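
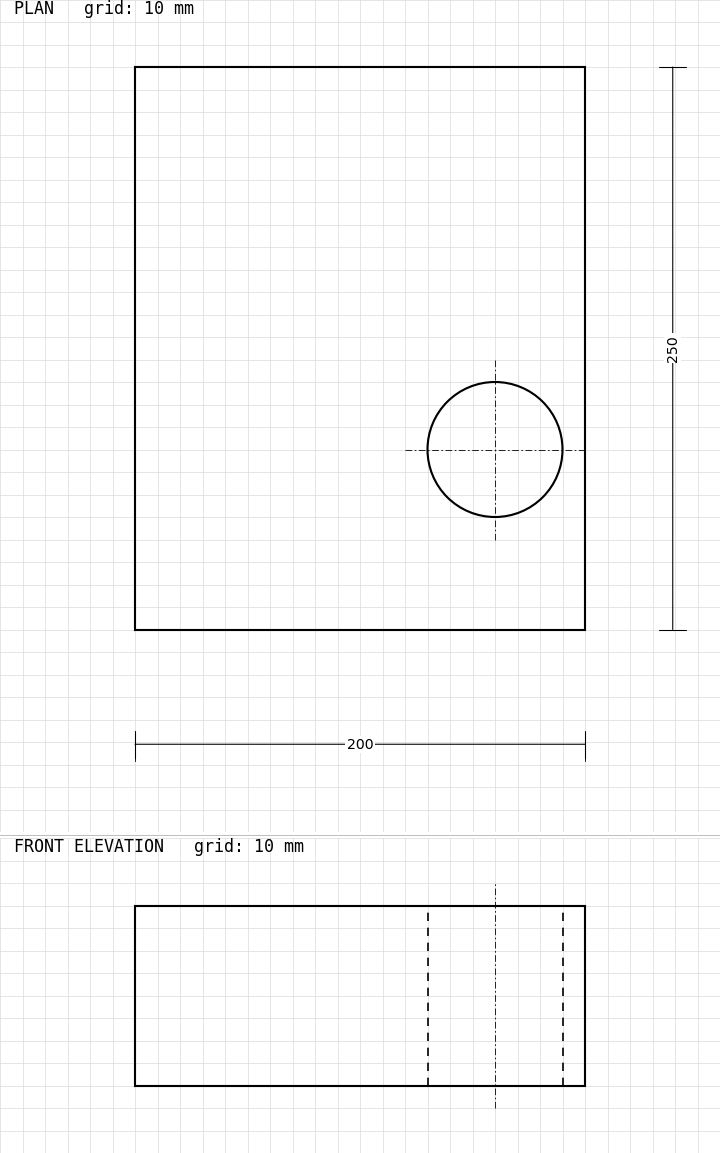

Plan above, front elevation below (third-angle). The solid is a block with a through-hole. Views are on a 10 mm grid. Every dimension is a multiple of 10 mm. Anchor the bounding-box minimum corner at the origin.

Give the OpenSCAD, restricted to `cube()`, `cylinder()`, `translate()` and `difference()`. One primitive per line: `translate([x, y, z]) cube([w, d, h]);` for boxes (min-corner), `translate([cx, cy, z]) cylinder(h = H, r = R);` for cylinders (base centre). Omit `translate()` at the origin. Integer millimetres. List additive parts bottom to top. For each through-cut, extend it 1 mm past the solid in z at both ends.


difference() {
  cube([200, 250, 80]);
  translate([160, 80, -1]) cylinder(h = 82, r = 30);
}


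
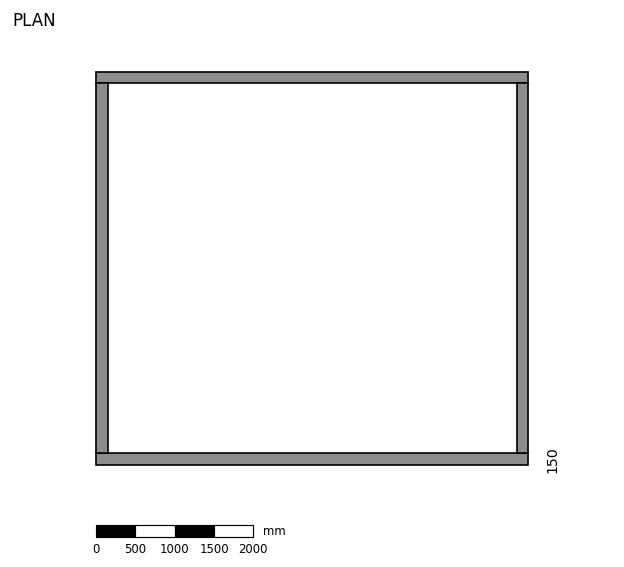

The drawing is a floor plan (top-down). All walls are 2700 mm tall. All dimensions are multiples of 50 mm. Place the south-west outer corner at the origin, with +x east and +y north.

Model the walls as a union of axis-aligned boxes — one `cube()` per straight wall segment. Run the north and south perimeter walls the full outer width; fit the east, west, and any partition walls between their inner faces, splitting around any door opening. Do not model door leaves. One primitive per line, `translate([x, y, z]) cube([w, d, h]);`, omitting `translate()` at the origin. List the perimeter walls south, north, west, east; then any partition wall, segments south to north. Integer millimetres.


cube([5500, 150, 2700]);
translate([0, 4850, 0]) cube([5500, 150, 2700]);
translate([0, 150, 0]) cube([150, 4700, 2700]);
translate([5350, 150, 0]) cube([150, 4700, 2700]);


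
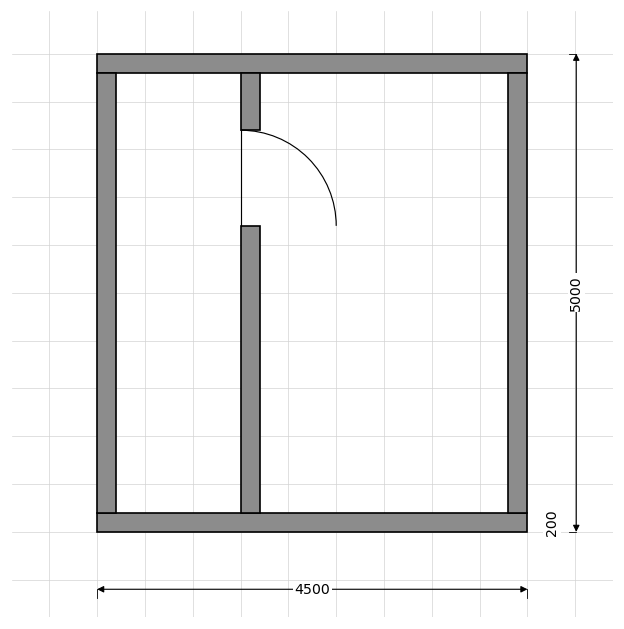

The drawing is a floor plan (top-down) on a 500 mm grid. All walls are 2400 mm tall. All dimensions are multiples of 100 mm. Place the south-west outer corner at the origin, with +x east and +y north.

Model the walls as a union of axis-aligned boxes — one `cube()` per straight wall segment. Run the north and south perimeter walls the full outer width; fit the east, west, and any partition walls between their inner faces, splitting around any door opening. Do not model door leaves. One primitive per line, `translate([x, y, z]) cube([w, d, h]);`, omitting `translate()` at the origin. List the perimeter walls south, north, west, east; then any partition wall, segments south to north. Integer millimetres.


cube([4500, 200, 2400]);
translate([0, 4800, 0]) cube([4500, 200, 2400]);
translate([0, 200, 0]) cube([200, 4600, 2400]);
translate([4300, 200, 0]) cube([200, 4600, 2400]);
translate([1500, 200, 0]) cube([200, 3000, 2400]);
translate([1500, 4200, 0]) cube([200, 600, 2400]);


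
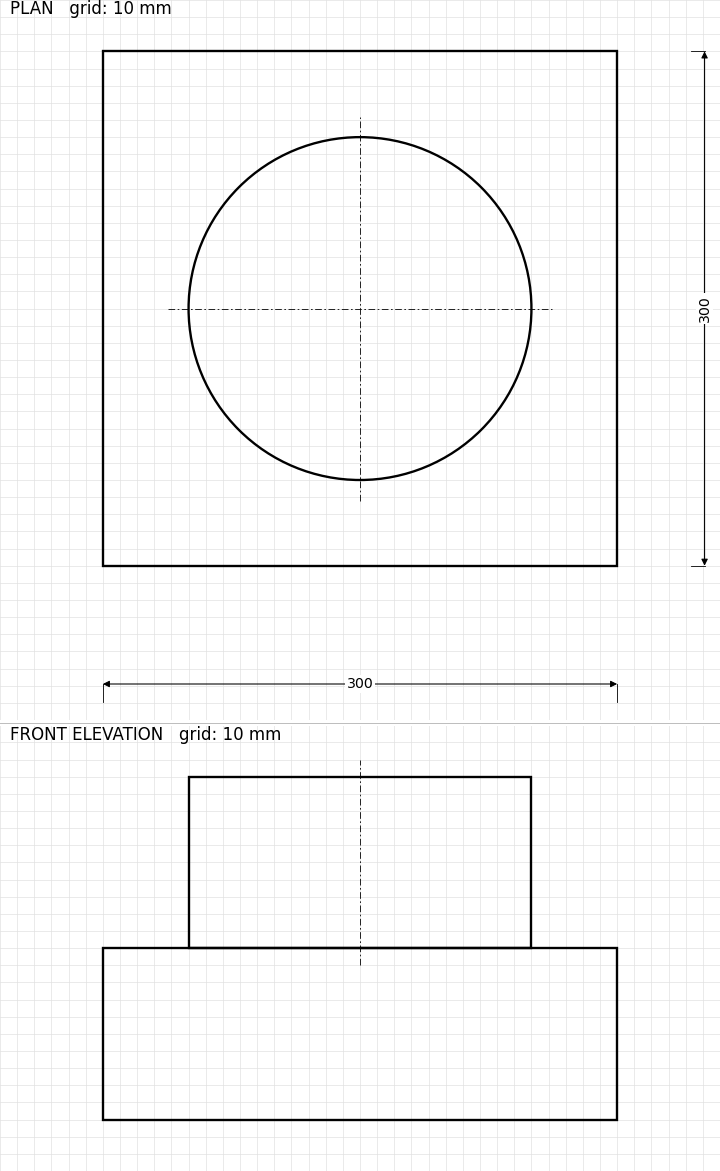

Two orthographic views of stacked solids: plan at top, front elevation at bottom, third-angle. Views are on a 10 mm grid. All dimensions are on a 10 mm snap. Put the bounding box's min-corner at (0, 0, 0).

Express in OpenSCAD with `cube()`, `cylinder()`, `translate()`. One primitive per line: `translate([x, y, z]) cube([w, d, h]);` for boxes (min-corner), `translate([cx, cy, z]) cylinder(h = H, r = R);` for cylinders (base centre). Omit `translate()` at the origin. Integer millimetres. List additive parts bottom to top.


cube([300, 300, 100]);
translate([150, 150, 100]) cylinder(h = 100, r = 100);


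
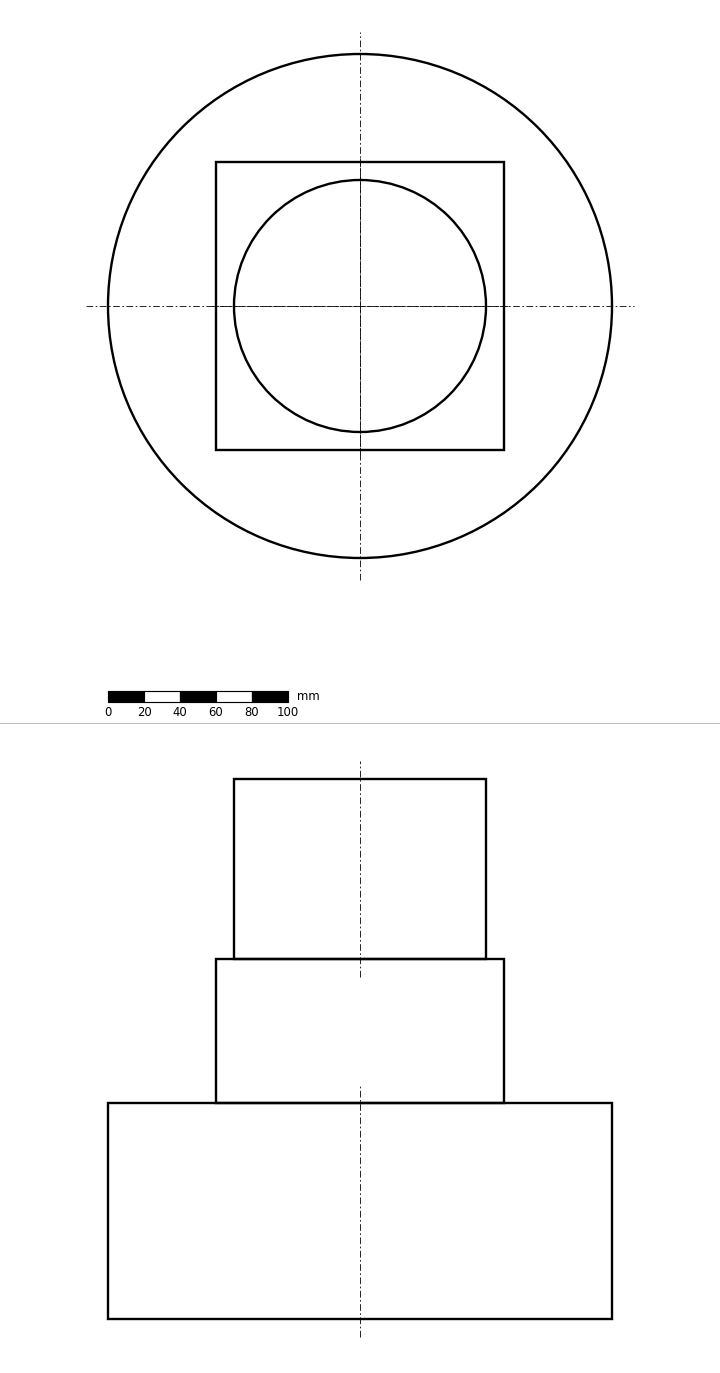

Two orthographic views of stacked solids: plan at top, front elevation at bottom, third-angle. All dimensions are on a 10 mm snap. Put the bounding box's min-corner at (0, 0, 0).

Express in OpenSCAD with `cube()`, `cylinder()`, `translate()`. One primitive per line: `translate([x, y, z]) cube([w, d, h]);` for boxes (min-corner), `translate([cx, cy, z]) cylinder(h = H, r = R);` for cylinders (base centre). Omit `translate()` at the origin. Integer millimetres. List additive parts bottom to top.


translate([140, 140, 0]) cylinder(h = 120, r = 140);
translate([60, 60, 120]) cube([160, 160, 80]);
translate([140, 140, 200]) cylinder(h = 100, r = 70);


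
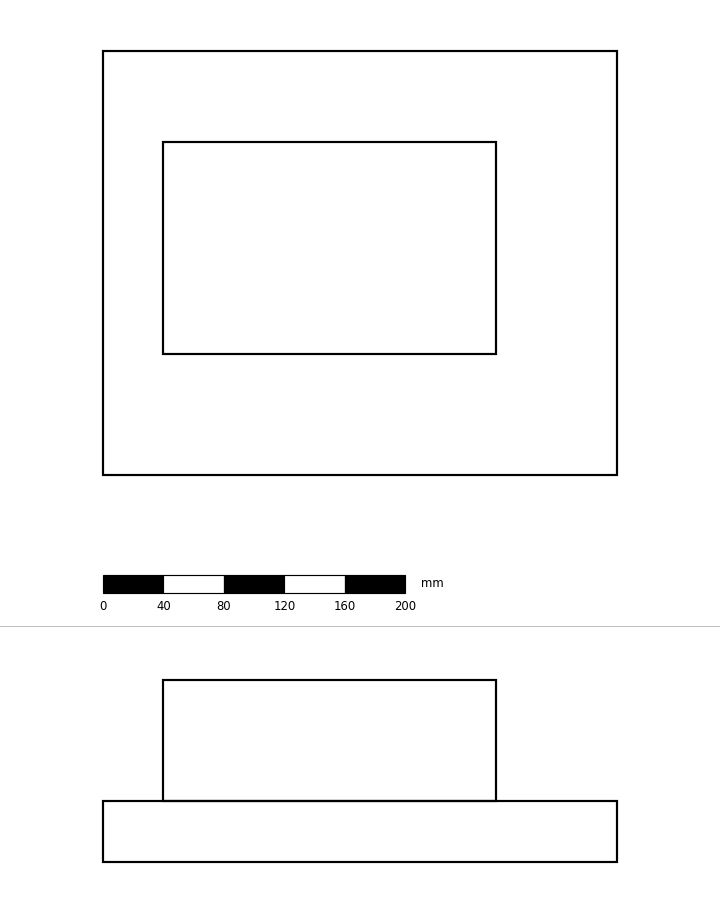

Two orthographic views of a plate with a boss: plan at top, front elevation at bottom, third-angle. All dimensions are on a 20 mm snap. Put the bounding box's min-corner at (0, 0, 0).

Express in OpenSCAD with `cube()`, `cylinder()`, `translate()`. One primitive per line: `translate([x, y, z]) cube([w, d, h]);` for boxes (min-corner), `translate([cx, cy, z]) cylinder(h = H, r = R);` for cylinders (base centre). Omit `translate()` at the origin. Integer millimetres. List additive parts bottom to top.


cube([340, 280, 40]);
translate([40, 80, 40]) cube([220, 140, 80]);


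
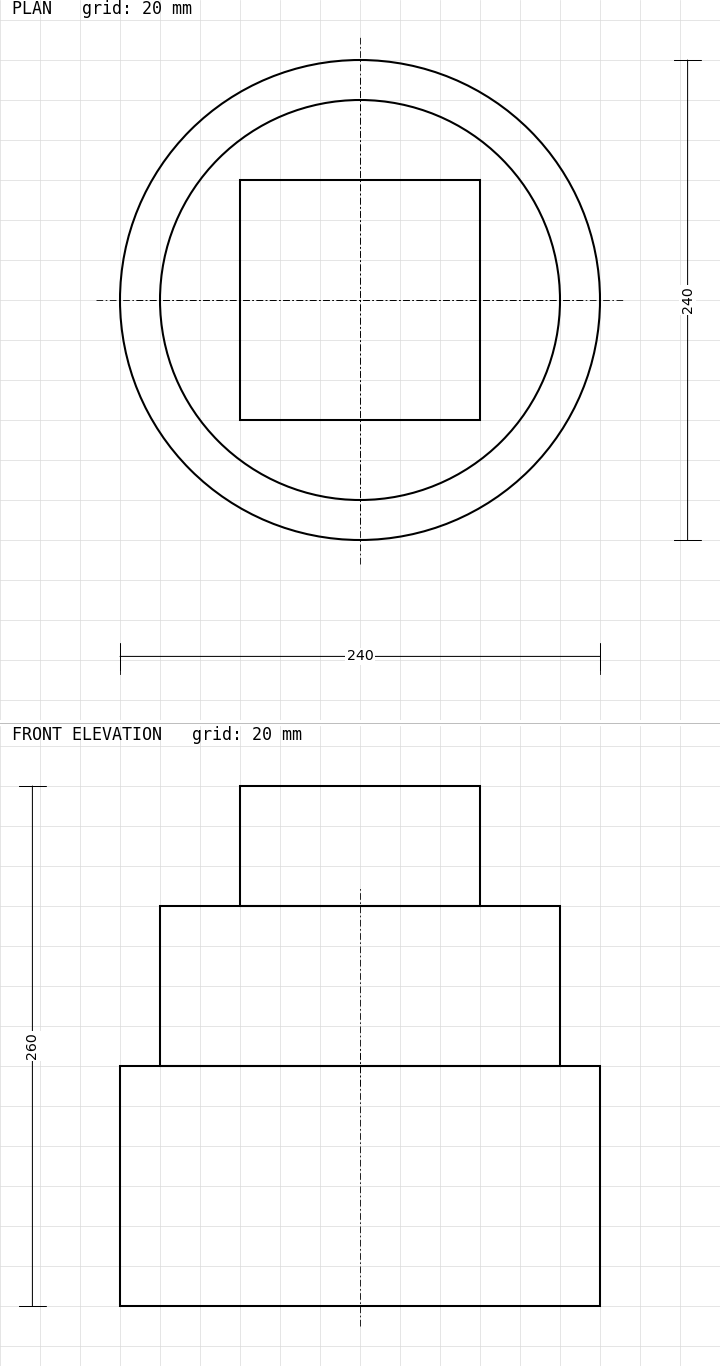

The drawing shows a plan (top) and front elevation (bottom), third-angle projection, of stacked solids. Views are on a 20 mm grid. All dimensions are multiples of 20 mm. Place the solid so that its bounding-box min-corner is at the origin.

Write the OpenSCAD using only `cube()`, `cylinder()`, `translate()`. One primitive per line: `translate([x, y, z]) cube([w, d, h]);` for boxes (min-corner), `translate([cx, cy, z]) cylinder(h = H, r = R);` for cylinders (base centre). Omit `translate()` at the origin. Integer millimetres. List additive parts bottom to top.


translate([120, 120, 0]) cylinder(h = 120, r = 120);
translate([120, 120, 120]) cylinder(h = 80, r = 100);
translate([60, 60, 200]) cube([120, 120, 60]);


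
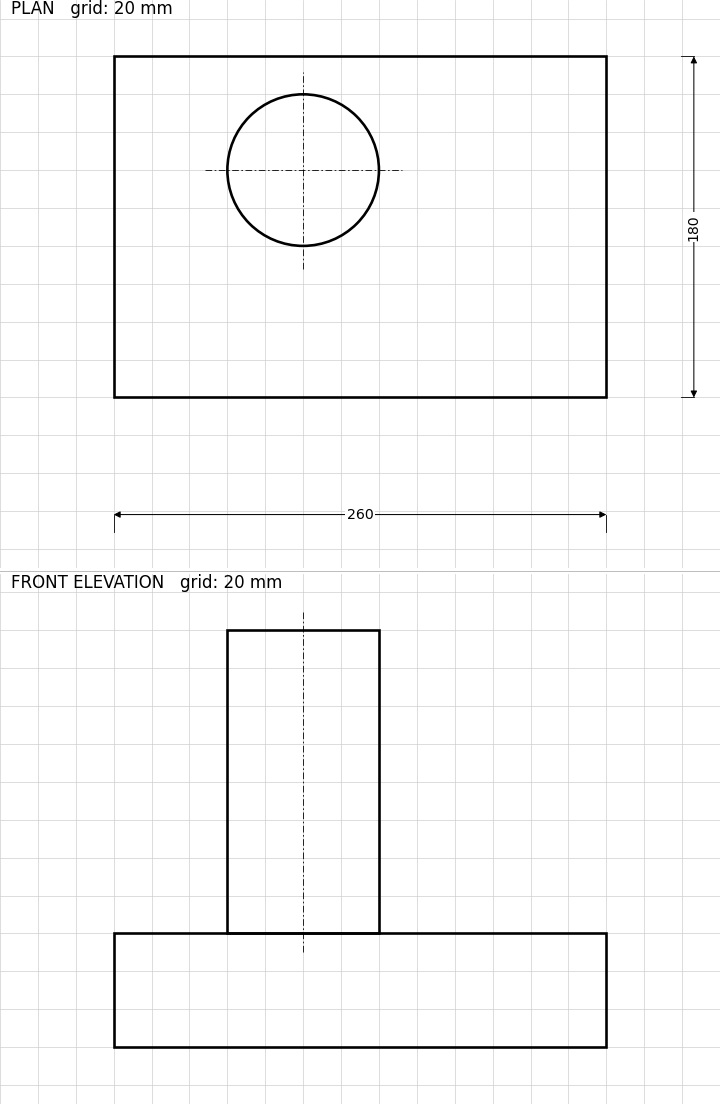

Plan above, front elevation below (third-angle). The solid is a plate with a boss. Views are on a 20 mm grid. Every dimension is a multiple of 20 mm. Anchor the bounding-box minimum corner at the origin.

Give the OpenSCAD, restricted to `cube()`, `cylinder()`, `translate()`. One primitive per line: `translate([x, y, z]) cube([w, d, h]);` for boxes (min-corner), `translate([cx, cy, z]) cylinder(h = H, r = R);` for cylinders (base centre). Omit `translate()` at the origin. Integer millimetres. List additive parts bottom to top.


cube([260, 180, 60]);
translate([100, 120, 60]) cylinder(h = 160, r = 40);


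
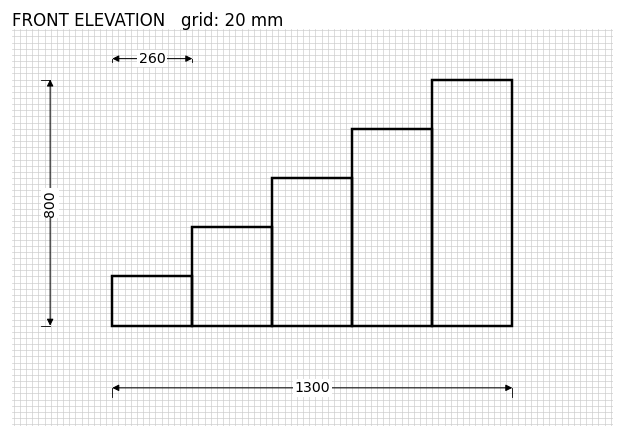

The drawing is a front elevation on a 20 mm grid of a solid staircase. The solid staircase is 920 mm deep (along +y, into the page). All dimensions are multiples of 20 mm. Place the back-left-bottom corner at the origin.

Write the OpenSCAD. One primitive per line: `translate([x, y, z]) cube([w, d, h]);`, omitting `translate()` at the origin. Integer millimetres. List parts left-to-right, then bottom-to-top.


cube([260, 920, 160]);
translate([260, 0, 0]) cube([260, 920, 320]);
translate([520, 0, 0]) cube([260, 920, 480]);
translate([780, 0, 0]) cube([260, 920, 640]);
translate([1040, 0, 0]) cube([260, 920, 800]);


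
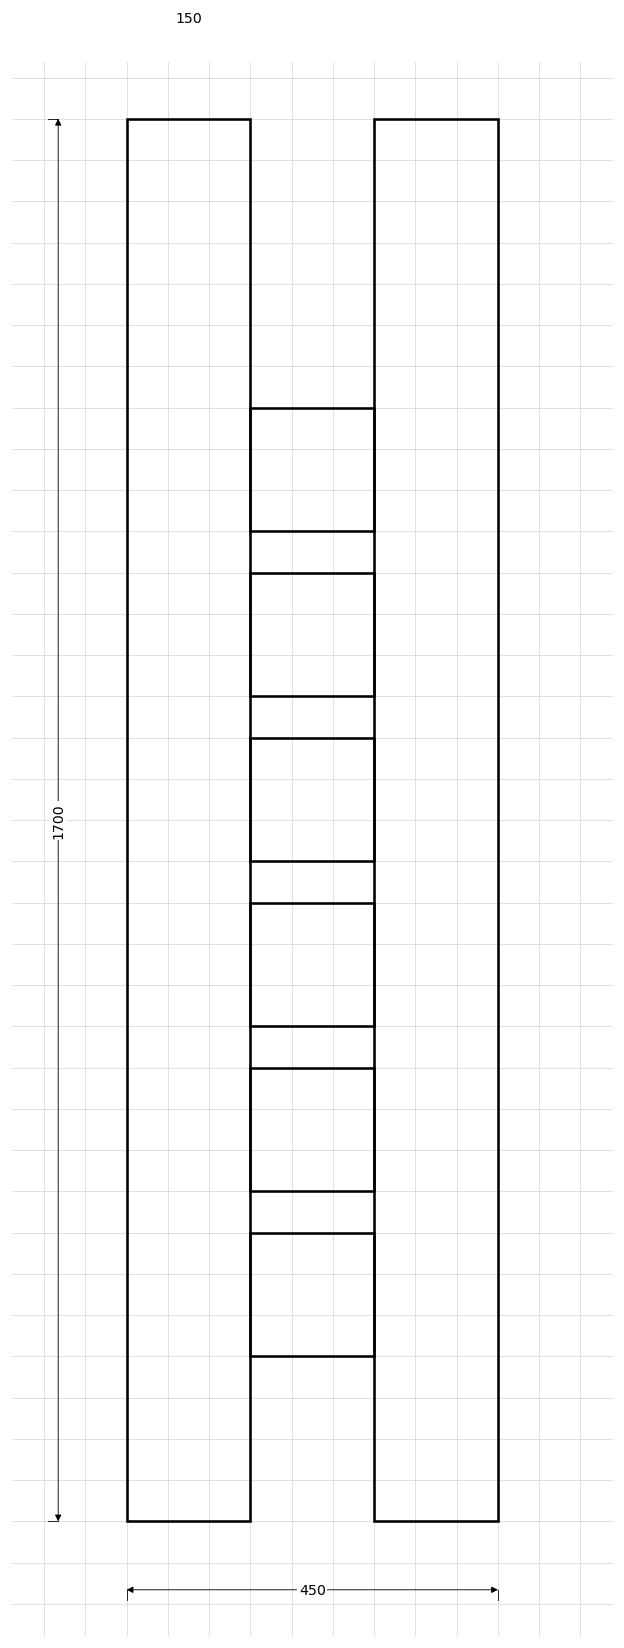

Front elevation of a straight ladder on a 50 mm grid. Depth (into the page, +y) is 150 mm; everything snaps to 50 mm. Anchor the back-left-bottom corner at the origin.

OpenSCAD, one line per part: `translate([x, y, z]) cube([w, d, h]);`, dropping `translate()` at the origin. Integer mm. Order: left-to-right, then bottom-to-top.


cube([150, 150, 1700]);
translate([150, 0, 200]) cube([150, 150, 150]);
translate([150, 0, 400]) cube([150, 150, 150]);
translate([150, 0, 600]) cube([150, 150, 150]);
translate([150, 0, 800]) cube([150, 150, 150]);
translate([150, 0, 1000]) cube([150, 150, 150]);
translate([150, 0, 1200]) cube([150, 150, 150]);
translate([300, 0, 0]) cube([150, 150, 1700]);


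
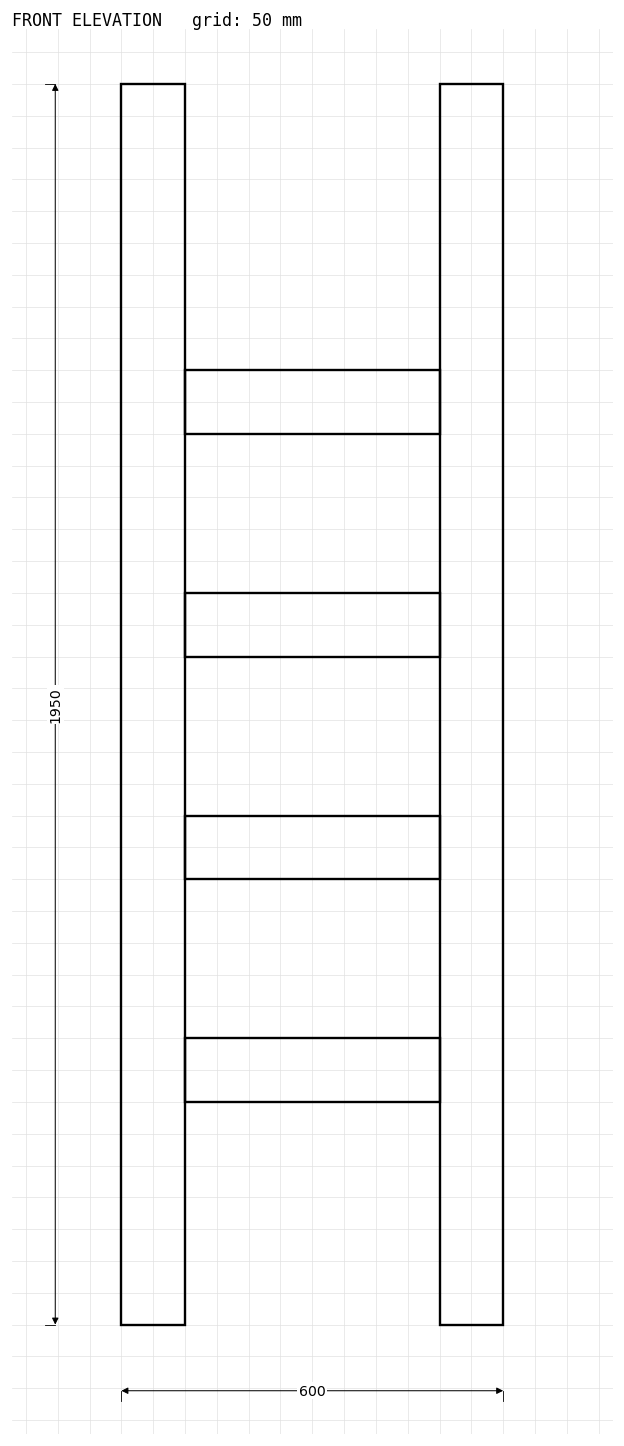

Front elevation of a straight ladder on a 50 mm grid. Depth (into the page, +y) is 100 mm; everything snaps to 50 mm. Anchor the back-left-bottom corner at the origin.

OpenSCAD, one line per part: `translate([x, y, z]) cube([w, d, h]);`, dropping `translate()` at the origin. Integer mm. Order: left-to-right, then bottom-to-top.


cube([100, 100, 1950]);
translate([100, 0, 350]) cube([400, 100, 100]);
translate([100, 0, 700]) cube([400, 100, 100]);
translate([100, 0, 1050]) cube([400, 100, 100]);
translate([100, 0, 1400]) cube([400, 100, 100]);
translate([500, 0, 0]) cube([100, 100, 1950]);


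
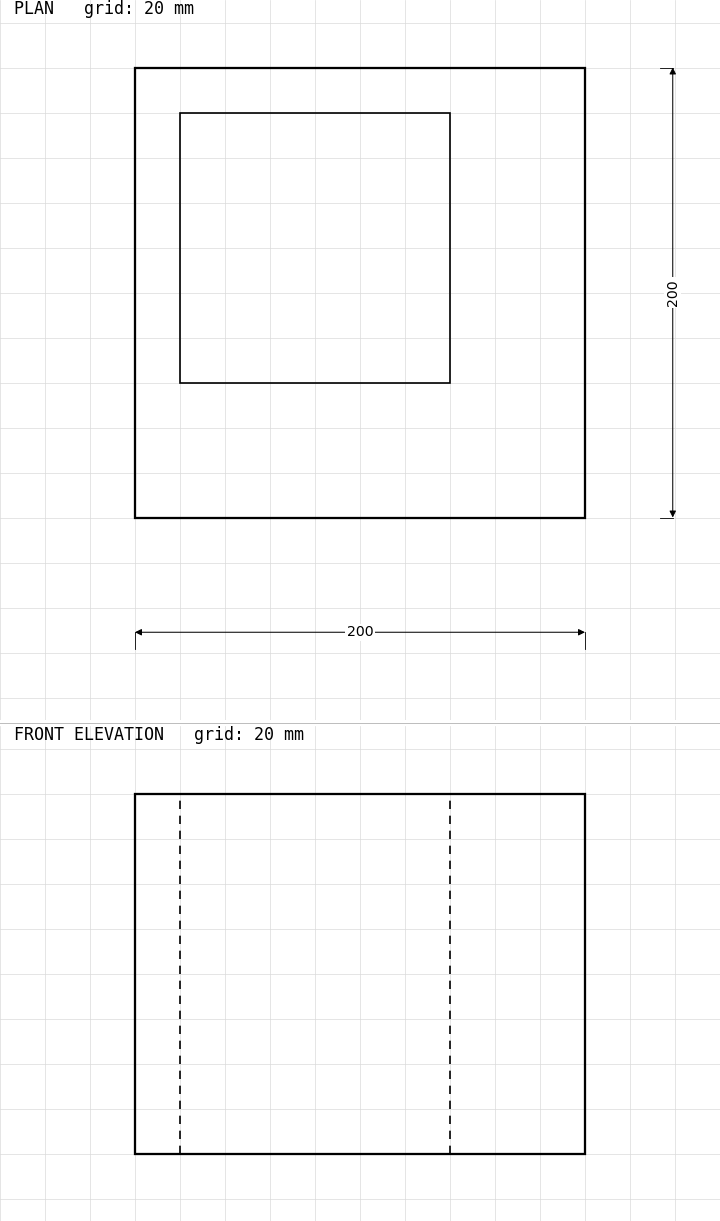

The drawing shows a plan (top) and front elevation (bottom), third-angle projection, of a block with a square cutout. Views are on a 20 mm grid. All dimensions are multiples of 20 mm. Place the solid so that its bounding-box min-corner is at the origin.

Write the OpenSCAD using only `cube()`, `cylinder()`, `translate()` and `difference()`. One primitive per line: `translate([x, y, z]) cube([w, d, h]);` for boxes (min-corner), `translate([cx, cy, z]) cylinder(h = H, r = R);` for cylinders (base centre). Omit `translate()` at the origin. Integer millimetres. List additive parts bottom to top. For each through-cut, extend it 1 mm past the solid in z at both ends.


difference() {
  cube([200, 200, 160]);
  translate([20, 60, -1]) cube([120, 120, 162]);
}


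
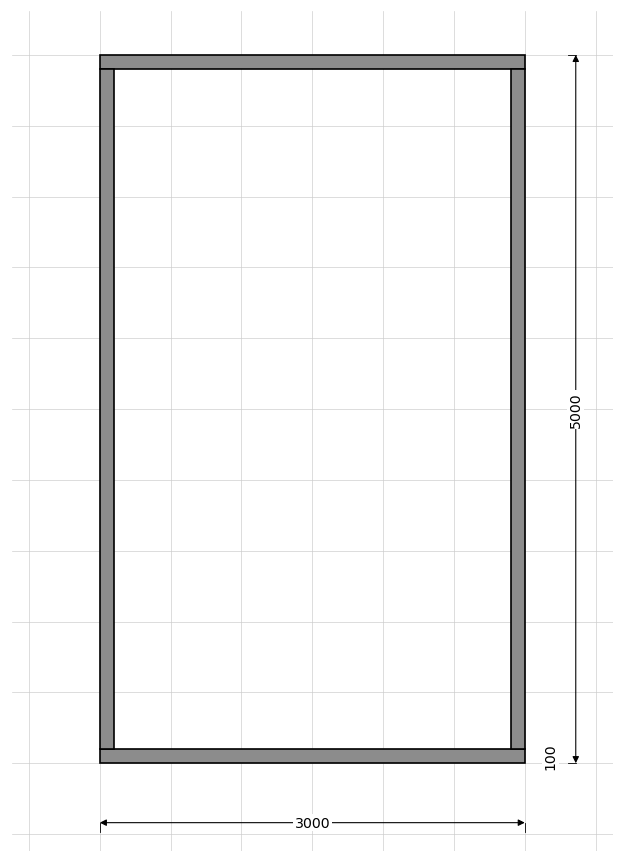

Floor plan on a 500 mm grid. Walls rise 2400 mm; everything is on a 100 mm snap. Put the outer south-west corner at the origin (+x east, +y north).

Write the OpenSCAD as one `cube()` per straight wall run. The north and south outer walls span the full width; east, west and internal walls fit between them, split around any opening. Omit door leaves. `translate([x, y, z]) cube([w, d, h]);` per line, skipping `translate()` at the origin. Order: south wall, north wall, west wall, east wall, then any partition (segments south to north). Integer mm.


cube([3000, 100, 2400]);
translate([0, 4900, 0]) cube([3000, 100, 2400]);
translate([0, 100, 0]) cube([100, 4800, 2400]);
translate([2900, 100, 0]) cube([100, 4800, 2400]);


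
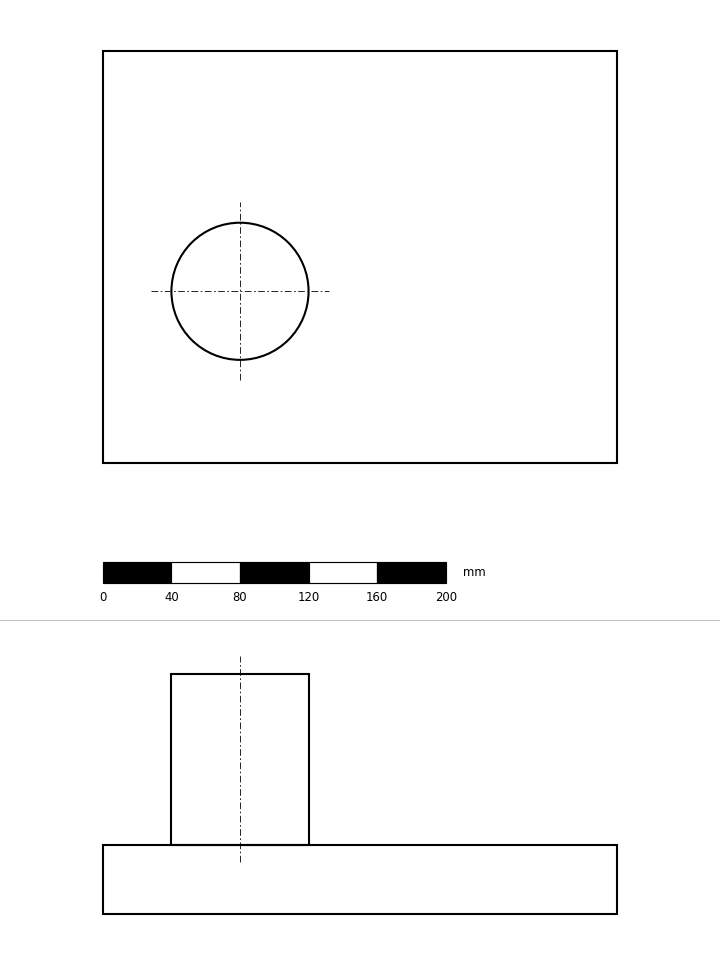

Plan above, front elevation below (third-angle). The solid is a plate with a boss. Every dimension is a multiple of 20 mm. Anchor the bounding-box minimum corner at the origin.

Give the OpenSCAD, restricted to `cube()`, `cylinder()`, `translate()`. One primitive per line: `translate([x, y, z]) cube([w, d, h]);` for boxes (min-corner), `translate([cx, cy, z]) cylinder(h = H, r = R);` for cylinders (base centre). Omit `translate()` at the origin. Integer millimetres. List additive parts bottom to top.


cube([300, 240, 40]);
translate([80, 100, 40]) cylinder(h = 100, r = 40);


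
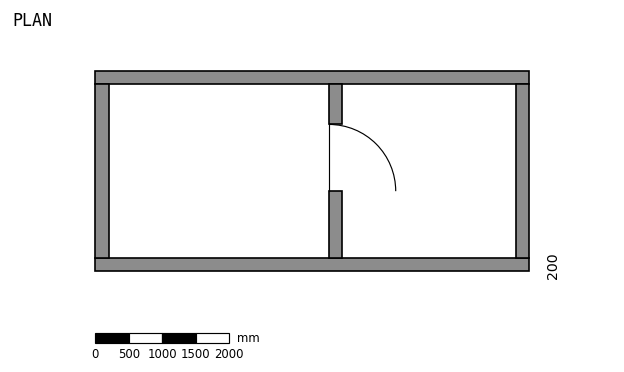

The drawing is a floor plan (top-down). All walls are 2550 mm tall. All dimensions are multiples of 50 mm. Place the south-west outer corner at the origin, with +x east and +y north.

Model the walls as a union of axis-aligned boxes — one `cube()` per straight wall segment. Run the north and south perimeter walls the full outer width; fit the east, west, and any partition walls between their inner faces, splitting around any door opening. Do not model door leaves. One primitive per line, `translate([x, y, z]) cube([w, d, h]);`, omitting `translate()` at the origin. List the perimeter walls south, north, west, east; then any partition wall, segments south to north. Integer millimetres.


cube([6500, 200, 2550]);
translate([0, 2800, 0]) cube([6500, 200, 2550]);
translate([0, 200, 0]) cube([200, 2600, 2550]);
translate([6300, 200, 0]) cube([200, 2600, 2550]);
translate([3500, 200, 0]) cube([200, 1000, 2550]);
translate([3500, 2200, 0]) cube([200, 600, 2550]);


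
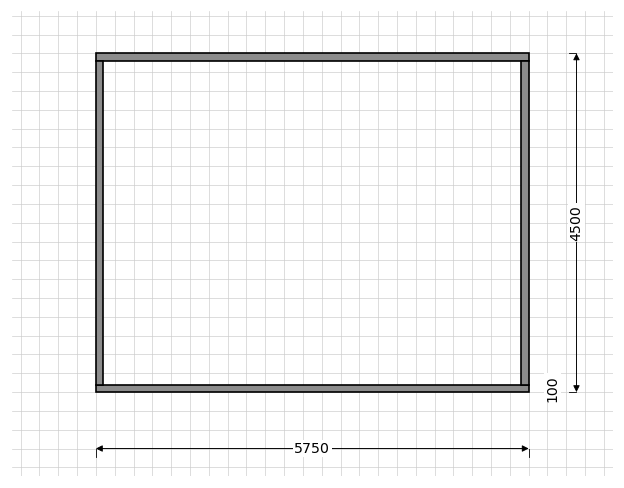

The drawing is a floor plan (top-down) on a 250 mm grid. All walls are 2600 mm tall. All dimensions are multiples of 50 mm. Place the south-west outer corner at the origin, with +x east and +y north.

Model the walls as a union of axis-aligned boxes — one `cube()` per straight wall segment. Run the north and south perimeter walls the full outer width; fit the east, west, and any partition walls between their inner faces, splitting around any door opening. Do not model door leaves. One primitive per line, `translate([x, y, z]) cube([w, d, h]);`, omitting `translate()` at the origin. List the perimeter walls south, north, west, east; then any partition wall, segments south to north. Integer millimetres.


cube([5750, 100, 2600]);
translate([0, 4400, 0]) cube([5750, 100, 2600]);
translate([0, 100, 0]) cube([100, 4300, 2600]);
translate([5650, 100, 0]) cube([100, 4300, 2600]);


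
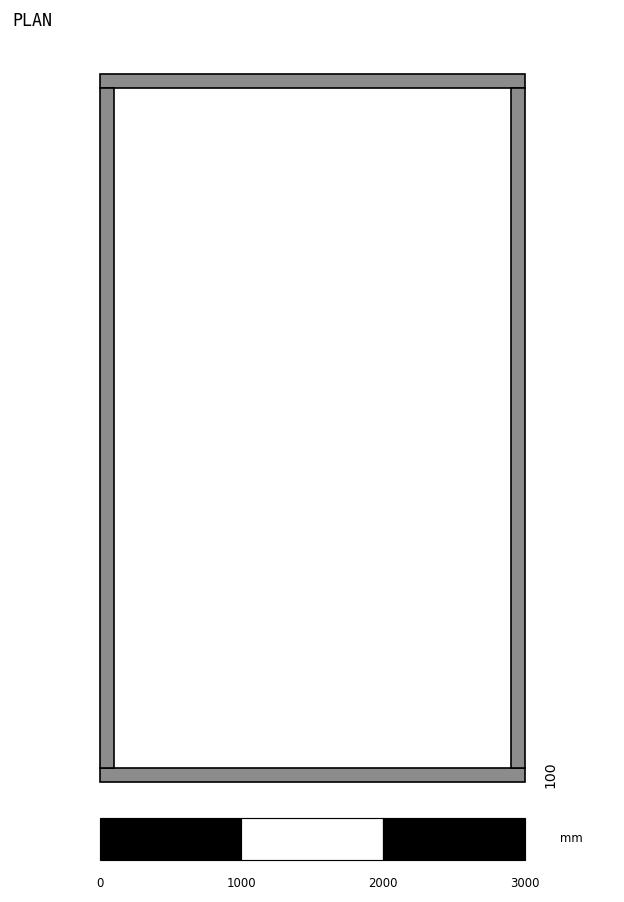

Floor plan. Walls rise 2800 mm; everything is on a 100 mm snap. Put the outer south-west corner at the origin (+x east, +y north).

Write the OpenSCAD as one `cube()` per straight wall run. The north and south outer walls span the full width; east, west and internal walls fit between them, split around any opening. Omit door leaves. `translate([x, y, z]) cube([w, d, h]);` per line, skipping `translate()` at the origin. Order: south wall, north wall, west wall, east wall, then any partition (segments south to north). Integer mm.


cube([3000, 100, 2800]);
translate([0, 4900, 0]) cube([3000, 100, 2800]);
translate([0, 100, 0]) cube([100, 4800, 2800]);
translate([2900, 100, 0]) cube([100, 4800, 2800]);


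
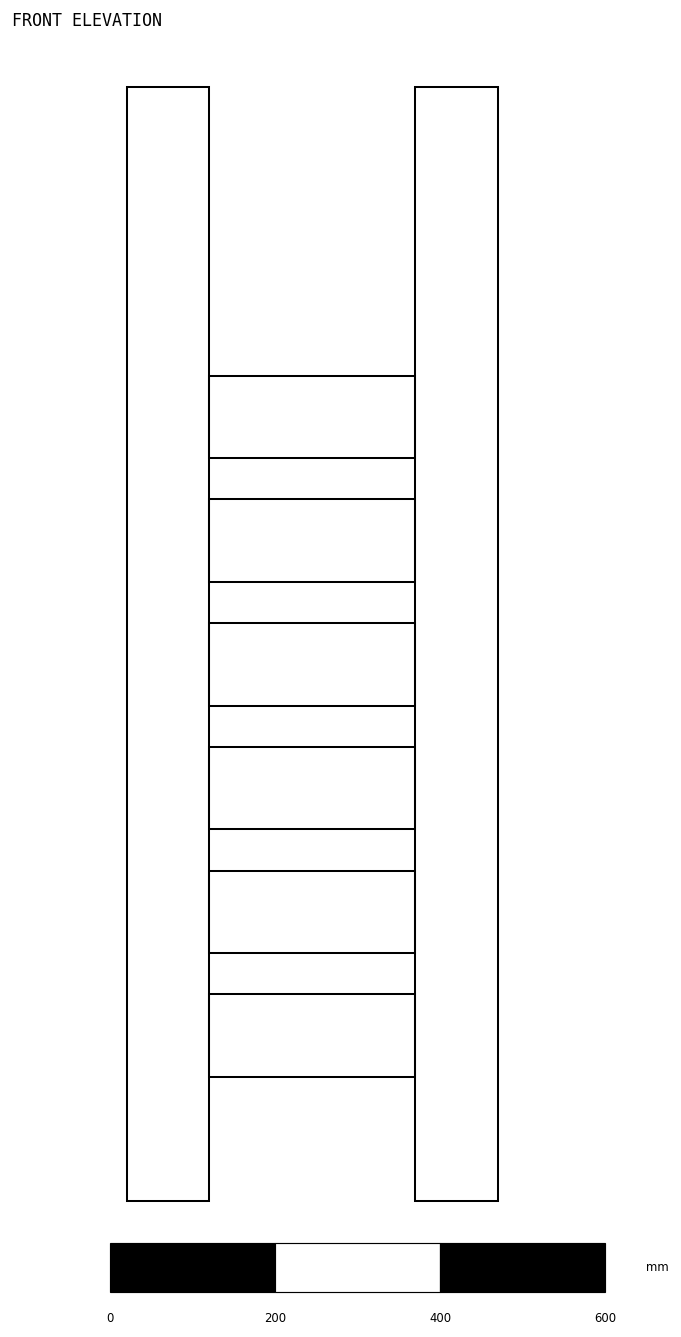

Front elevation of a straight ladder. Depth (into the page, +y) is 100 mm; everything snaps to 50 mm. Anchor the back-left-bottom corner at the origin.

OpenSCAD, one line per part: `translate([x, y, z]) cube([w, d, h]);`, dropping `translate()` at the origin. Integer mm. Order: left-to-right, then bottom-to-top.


cube([100, 100, 1350]);
translate([100, 0, 150]) cube([250, 100, 100]);
translate([100, 0, 300]) cube([250, 100, 100]);
translate([100, 0, 450]) cube([250, 100, 100]);
translate([100, 0, 600]) cube([250, 100, 100]);
translate([100, 0, 750]) cube([250, 100, 100]);
translate([100, 0, 900]) cube([250, 100, 100]);
translate([350, 0, 0]) cube([100, 100, 1350]);


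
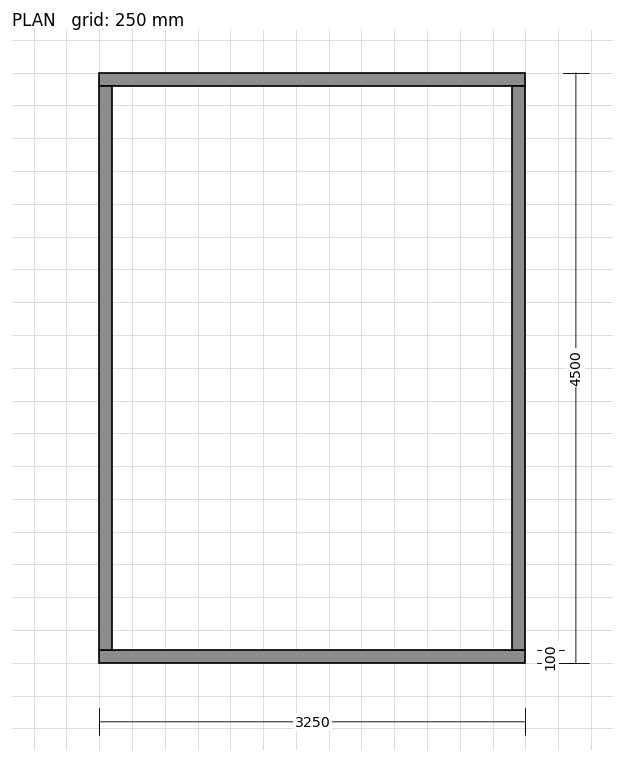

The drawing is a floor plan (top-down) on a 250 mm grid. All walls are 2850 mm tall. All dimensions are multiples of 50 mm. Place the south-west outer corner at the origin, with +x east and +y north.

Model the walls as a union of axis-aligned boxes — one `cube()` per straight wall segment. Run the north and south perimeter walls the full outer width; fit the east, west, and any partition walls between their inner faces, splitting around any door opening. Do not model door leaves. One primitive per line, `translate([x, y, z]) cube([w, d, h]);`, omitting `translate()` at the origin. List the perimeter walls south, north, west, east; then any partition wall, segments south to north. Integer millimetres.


cube([3250, 100, 2850]);
translate([0, 4400, 0]) cube([3250, 100, 2850]);
translate([0, 100, 0]) cube([100, 4300, 2850]);
translate([3150, 100, 0]) cube([100, 4300, 2850]);


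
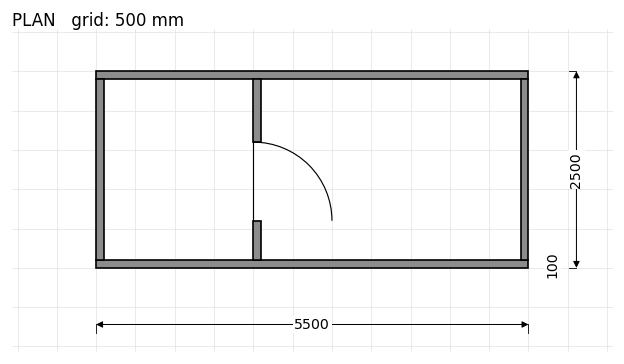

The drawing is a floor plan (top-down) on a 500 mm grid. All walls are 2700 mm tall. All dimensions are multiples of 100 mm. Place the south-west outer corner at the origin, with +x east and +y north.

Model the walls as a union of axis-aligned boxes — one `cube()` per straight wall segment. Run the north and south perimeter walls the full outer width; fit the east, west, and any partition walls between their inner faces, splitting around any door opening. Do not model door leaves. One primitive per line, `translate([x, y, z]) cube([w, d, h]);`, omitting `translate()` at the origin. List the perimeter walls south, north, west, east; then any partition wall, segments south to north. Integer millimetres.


cube([5500, 100, 2700]);
translate([0, 2400, 0]) cube([5500, 100, 2700]);
translate([0, 100, 0]) cube([100, 2300, 2700]);
translate([5400, 100, 0]) cube([100, 2300, 2700]);
translate([2000, 100, 0]) cube([100, 500, 2700]);
translate([2000, 1600, 0]) cube([100, 800, 2700]);


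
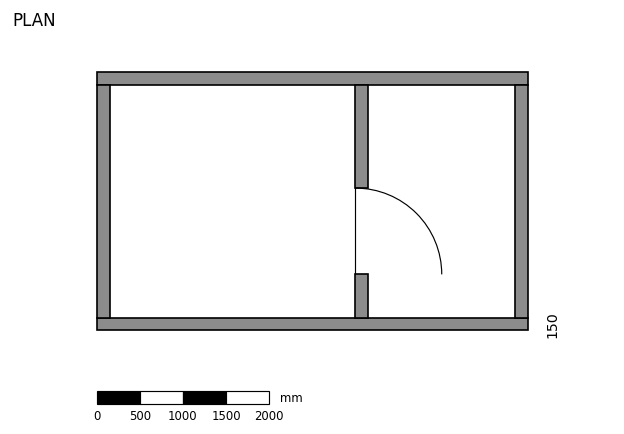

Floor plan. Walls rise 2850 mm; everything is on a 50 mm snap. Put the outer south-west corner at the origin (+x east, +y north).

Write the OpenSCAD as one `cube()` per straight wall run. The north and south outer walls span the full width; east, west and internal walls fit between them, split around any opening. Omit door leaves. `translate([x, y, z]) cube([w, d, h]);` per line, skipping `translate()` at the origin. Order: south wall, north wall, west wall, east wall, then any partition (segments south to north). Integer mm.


cube([5000, 150, 2850]);
translate([0, 2850, 0]) cube([5000, 150, 2850]);
translate([0, 150, 0]) cube([150, 2700, 2850]);
translate([4850, 150, 0]) cube([150, 2700, 2850]);
translate([3000, 150, 0]) cube([150, 500, 2850]);
translate([3000, 1650, 0]) cube([150, 1200, 2850]);


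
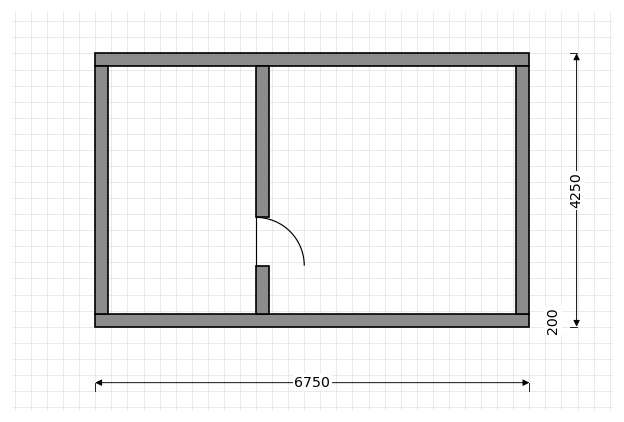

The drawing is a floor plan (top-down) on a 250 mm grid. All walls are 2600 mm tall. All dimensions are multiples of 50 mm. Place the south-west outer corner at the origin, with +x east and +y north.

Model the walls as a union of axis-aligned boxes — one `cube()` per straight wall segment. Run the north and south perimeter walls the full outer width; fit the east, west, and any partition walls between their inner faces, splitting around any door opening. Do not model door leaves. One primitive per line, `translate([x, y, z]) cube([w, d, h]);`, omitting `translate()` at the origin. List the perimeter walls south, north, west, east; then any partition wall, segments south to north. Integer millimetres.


cube([6750, 200, 2600]);
translate([0, 4050, 0]) cube([6750, 200, 2600]);
translate([0, 200, 0]) cube([200, 3850, 2600]);
translate([6550, 200, 0]) cube([200, 3850, 2600]);
translate([2500, 200, 0]) cube([200, 750, 2600]);
translate([2500, 1700, 0]) cube([200, 2350, 2600]);


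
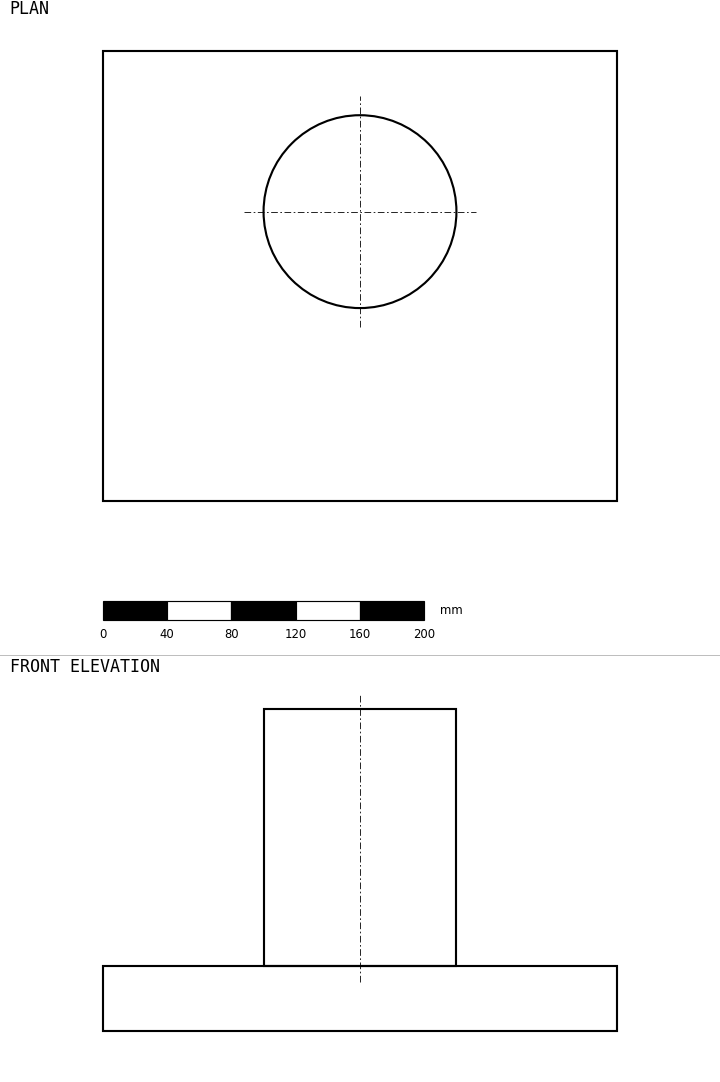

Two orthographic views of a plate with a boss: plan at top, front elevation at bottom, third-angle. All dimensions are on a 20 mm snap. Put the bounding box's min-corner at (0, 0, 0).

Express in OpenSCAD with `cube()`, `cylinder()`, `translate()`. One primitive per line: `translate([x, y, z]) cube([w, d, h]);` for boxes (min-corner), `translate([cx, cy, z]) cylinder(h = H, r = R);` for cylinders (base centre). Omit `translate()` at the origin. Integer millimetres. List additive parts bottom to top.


cube([320, 280, 40]);
translate([160, 180, 40]) cylinder(h = 160, r = 60);


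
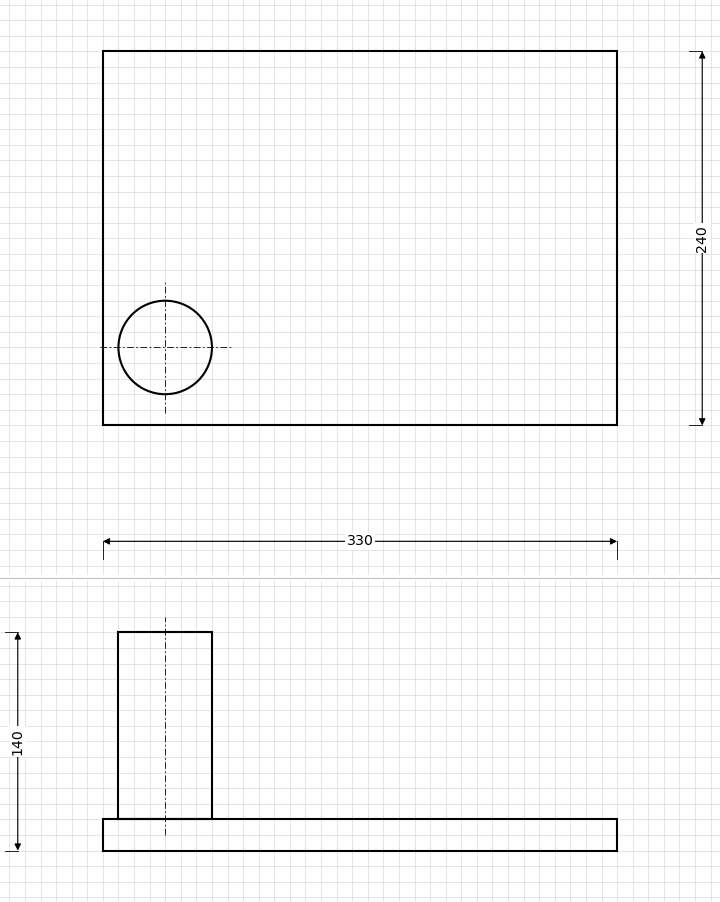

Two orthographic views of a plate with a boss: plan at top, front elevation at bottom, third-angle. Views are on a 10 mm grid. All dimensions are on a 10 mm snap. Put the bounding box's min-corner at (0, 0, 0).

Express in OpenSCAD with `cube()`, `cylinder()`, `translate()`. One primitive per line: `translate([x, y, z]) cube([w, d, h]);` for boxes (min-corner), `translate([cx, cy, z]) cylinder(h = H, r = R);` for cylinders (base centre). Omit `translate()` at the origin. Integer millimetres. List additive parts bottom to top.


cube([330, 240, 20]);
translate([40, 50, 20]) cylinder(h = 120, r = 30);


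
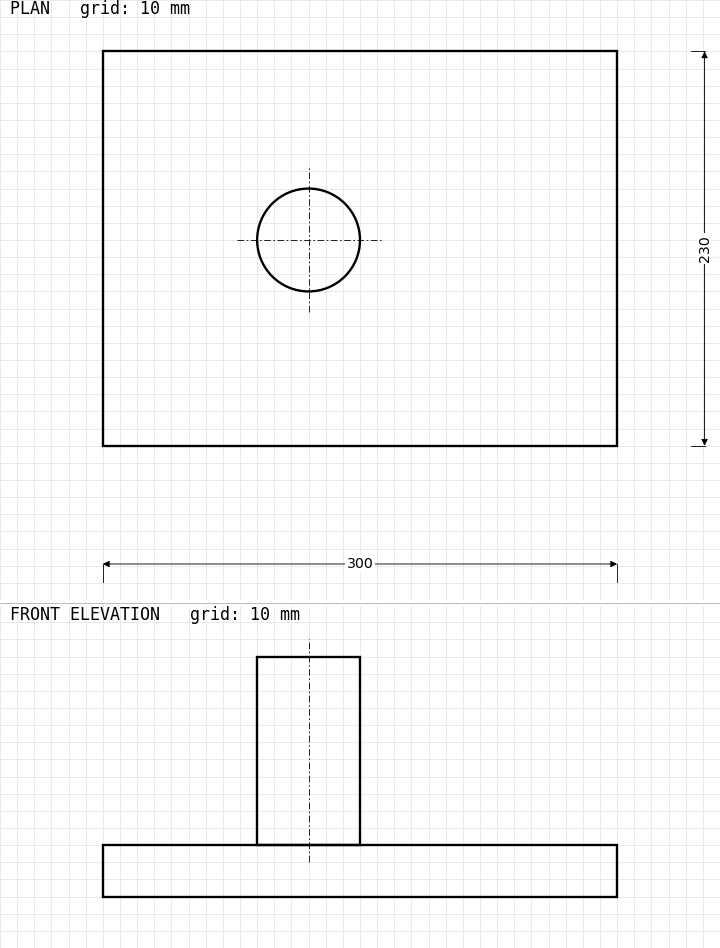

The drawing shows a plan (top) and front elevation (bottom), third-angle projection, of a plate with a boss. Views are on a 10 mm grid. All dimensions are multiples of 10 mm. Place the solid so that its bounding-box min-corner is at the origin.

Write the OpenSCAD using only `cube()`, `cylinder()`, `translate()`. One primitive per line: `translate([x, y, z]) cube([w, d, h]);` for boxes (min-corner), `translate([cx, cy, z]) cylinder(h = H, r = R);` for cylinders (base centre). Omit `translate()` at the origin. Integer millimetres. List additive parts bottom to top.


cube([300, 230, 30]);
translate([120, 120, 30]) cylinder(h = 110, r = 30);


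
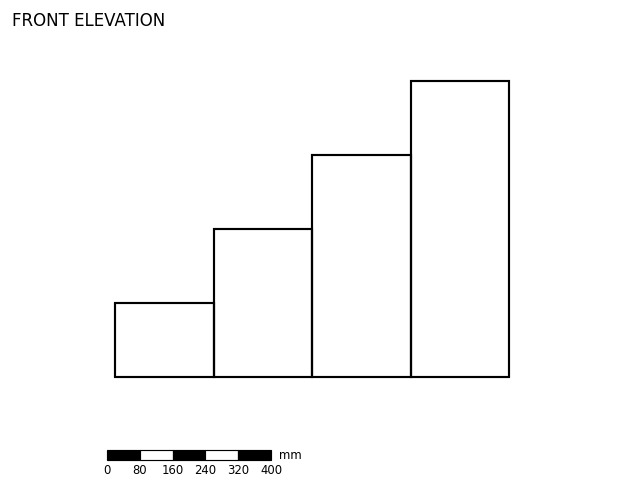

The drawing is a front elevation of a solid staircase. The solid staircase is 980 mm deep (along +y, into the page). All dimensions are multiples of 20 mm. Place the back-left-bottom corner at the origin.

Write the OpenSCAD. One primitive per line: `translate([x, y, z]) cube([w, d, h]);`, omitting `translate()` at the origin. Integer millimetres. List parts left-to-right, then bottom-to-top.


cube([240, 980, 180]);
translate([240, 0, 0]) cube([240, 980, 360]);
translate([480, 0, 0]) cube([240, 980, 540]);
translate([720, 0, 0]) cube([240, 980, 720]);


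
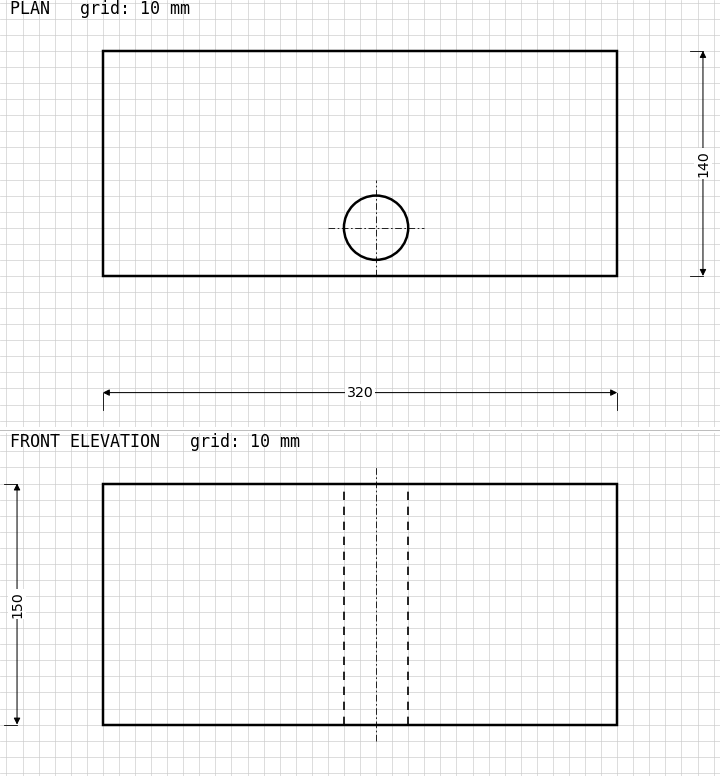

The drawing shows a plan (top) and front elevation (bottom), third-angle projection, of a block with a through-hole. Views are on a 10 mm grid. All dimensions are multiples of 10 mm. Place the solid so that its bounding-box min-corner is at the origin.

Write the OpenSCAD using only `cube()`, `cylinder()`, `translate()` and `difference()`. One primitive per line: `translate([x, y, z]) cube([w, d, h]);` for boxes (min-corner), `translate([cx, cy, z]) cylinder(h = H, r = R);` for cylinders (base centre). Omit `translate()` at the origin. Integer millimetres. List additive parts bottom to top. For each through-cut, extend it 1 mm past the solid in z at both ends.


difference() {
  cube([320, 140, 150]);
  translate([170, 30, -1]) cylinder(h = 152, r = 20);
}


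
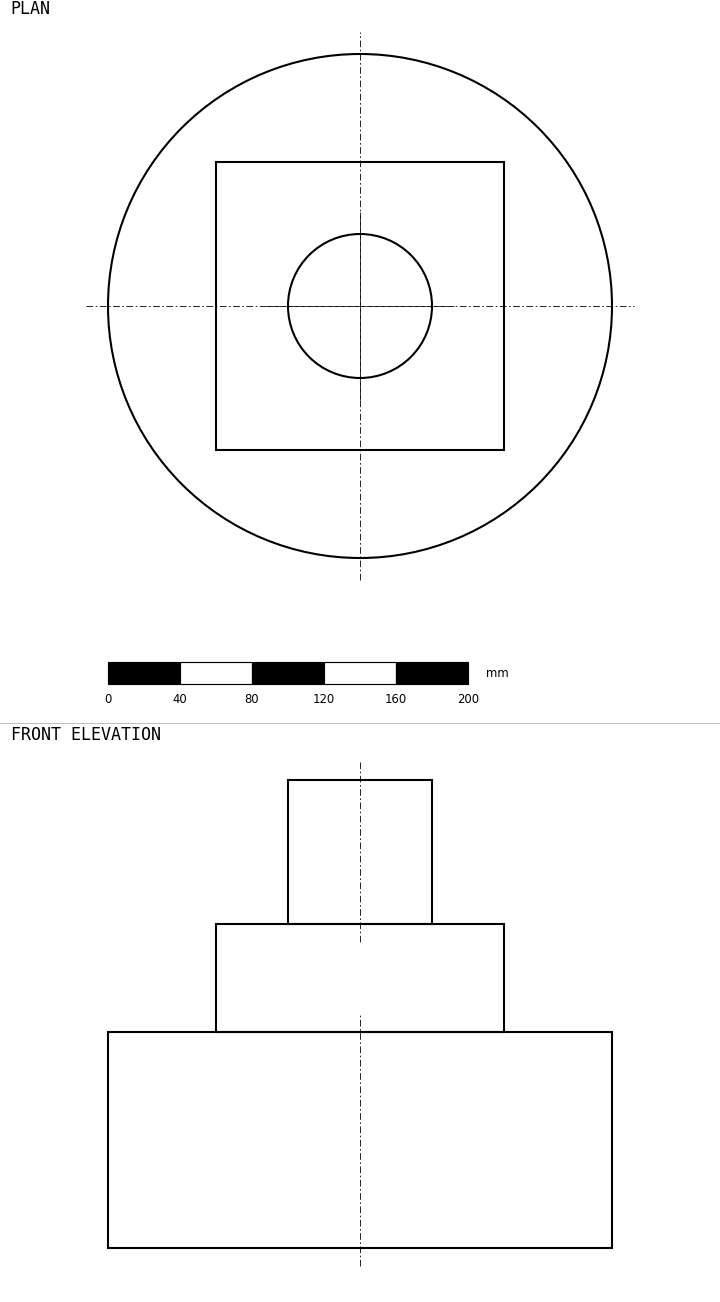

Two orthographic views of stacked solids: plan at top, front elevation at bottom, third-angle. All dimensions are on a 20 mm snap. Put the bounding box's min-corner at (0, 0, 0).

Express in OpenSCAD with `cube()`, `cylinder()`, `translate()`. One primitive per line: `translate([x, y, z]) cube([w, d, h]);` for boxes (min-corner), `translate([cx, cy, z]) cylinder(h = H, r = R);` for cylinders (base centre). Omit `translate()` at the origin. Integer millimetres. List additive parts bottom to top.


translate([140, 140, 0]) cylinder(h = 120, r = 140);
translate([60, 60, 120]) cube([160, 160, 60]);
translate([140, 140, 180]) cylinder(h = 80, r = 40);


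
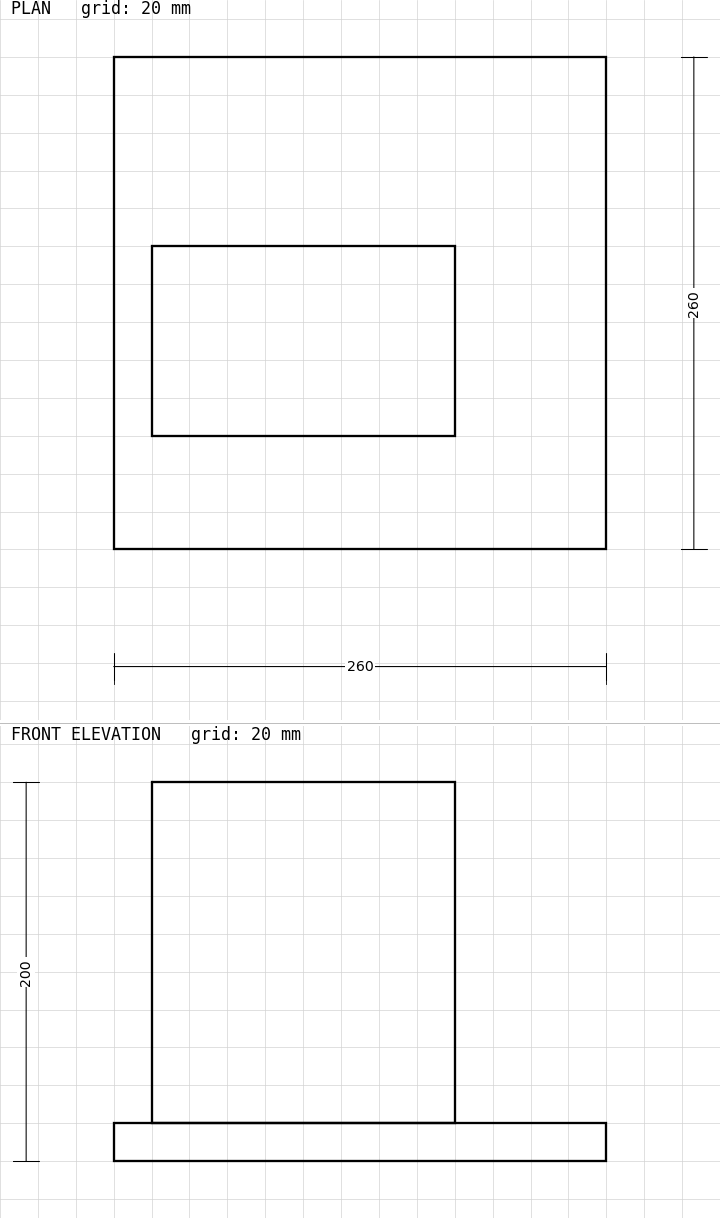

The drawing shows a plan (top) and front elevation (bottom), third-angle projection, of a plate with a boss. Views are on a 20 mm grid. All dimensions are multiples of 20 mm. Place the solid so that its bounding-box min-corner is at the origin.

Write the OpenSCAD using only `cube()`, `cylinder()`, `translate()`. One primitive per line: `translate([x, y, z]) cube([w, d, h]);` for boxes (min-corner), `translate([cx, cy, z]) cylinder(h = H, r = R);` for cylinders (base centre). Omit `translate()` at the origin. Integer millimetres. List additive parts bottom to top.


cube([260, 260, 20]);
translate([20, 60, 20]) cube([160, 100, 180]);


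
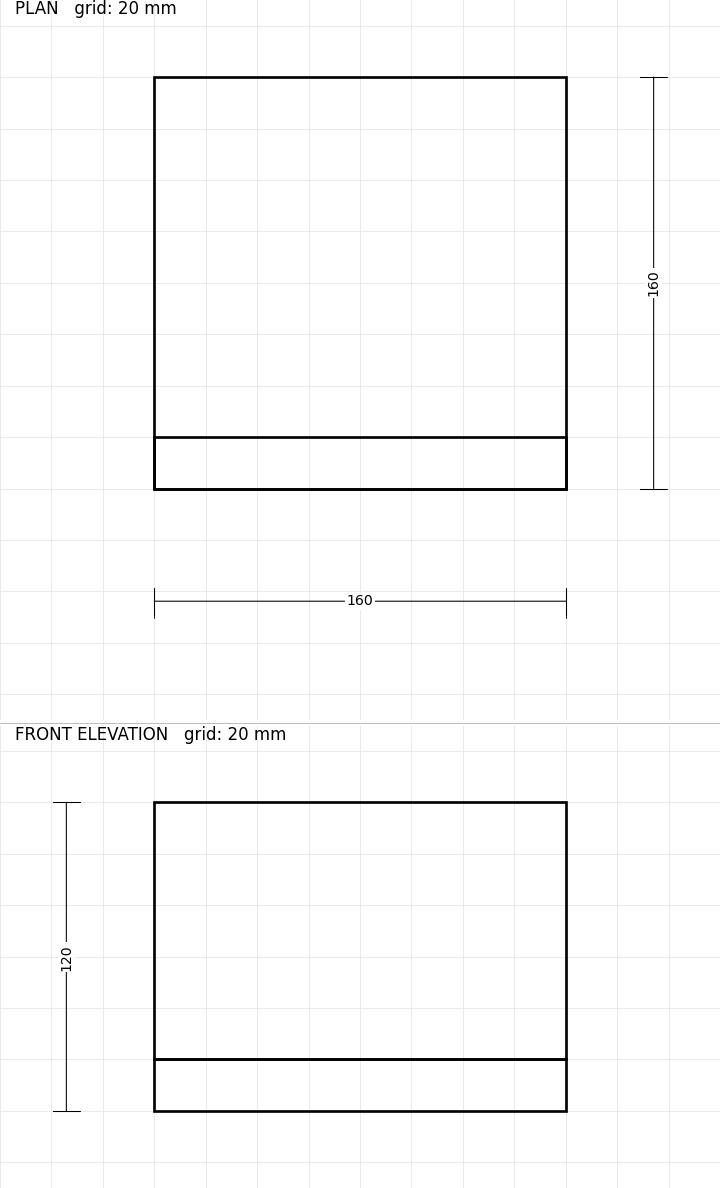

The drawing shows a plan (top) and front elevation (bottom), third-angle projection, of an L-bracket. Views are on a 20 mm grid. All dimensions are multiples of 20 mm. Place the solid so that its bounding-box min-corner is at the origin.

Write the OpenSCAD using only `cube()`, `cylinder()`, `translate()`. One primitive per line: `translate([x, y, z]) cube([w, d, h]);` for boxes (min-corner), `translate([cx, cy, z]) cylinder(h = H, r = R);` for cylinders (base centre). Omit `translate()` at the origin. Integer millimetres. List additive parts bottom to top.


cube([160, 160, 20]);
translate([0, 0, 20]) cube([160, 20, 100]);


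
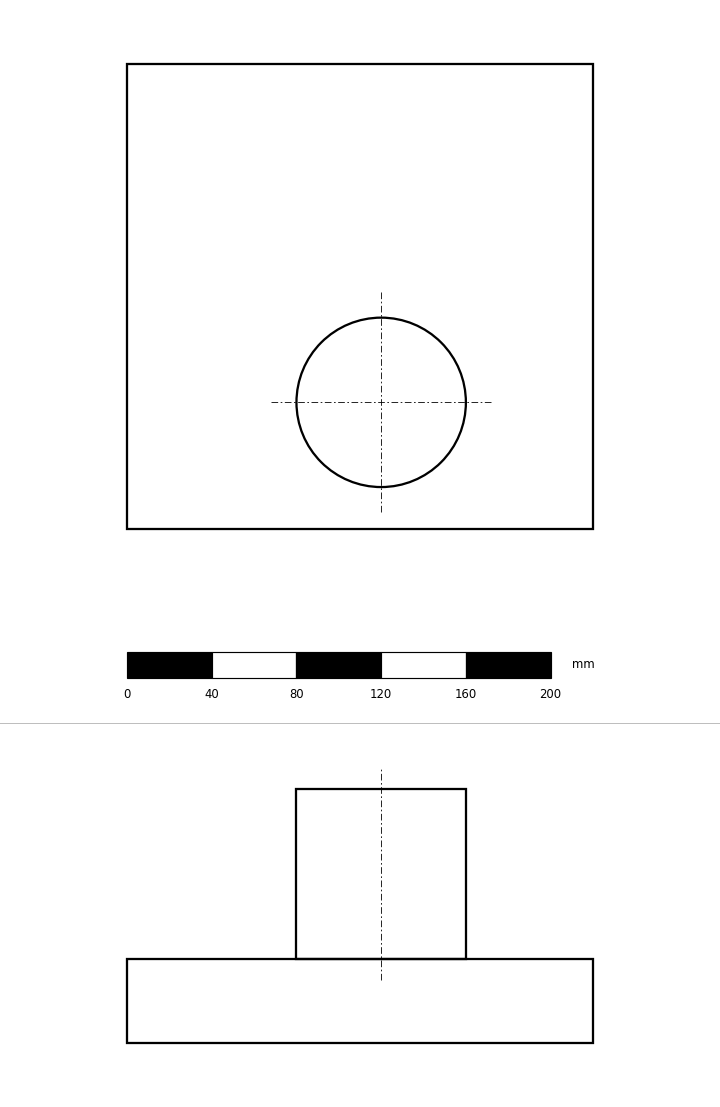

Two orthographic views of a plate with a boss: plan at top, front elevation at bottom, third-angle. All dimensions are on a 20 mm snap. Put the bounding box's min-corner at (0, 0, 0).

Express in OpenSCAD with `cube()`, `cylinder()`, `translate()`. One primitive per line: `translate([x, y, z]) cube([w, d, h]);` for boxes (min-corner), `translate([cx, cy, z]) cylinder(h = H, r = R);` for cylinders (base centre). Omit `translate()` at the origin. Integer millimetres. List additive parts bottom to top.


cube([220, 220, 40]);
translate([120, 60, 40]) cylinder(h = 80, r = 40);


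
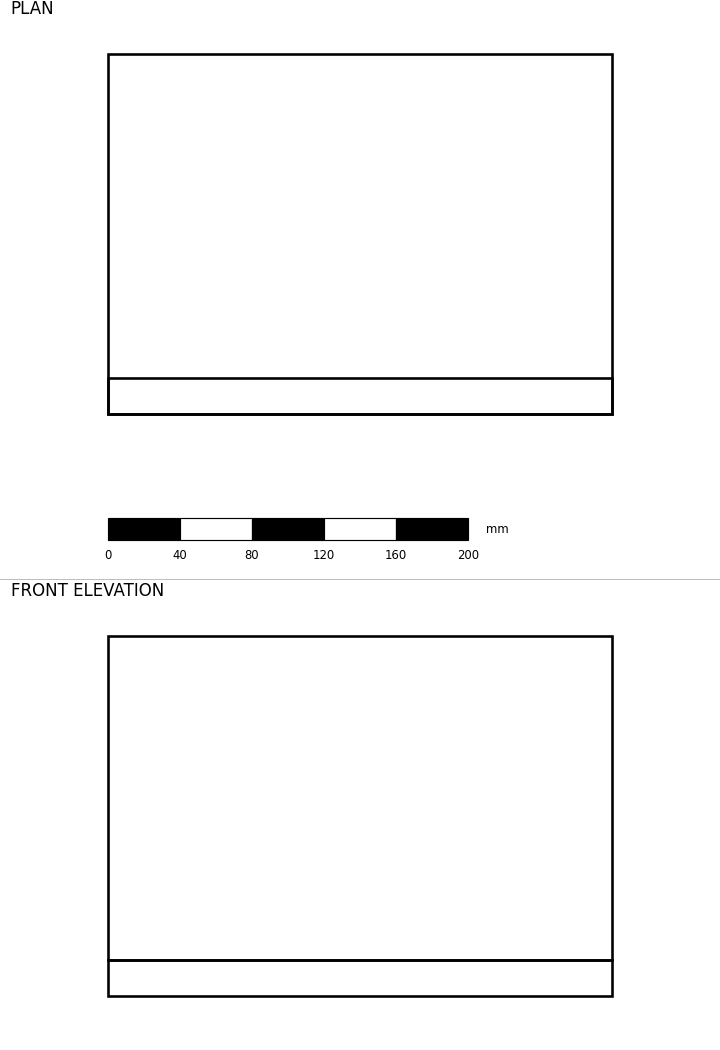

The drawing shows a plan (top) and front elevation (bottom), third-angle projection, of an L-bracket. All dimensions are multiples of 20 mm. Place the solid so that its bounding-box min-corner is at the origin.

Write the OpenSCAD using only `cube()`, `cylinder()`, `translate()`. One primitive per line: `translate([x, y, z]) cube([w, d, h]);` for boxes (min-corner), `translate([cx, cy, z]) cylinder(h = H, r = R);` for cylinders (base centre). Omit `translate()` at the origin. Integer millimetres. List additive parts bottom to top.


cube([280, 200, 20]);
translate([0, 0, 20]) cube([280, 20, 180]);


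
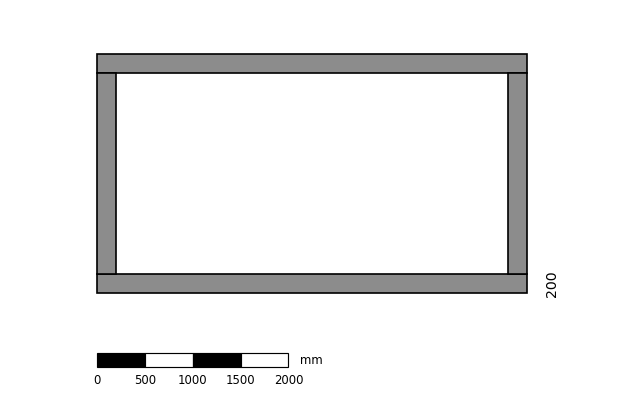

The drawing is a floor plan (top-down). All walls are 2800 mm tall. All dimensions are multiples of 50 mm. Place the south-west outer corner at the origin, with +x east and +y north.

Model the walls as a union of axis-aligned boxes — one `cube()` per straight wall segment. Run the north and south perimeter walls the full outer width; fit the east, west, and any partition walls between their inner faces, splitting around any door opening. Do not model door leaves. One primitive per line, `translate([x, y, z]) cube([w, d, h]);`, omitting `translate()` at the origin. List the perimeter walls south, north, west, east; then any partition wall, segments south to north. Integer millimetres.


cube([4500, 200, 2800]);
translate([0, 2300, 0]) cube([4500, 200, 2800]);
translate([0, 200, 0]) cube([200, 2100, 2800]);
translate([4300, 200, 0]) cube([200, 2100, 2800]);


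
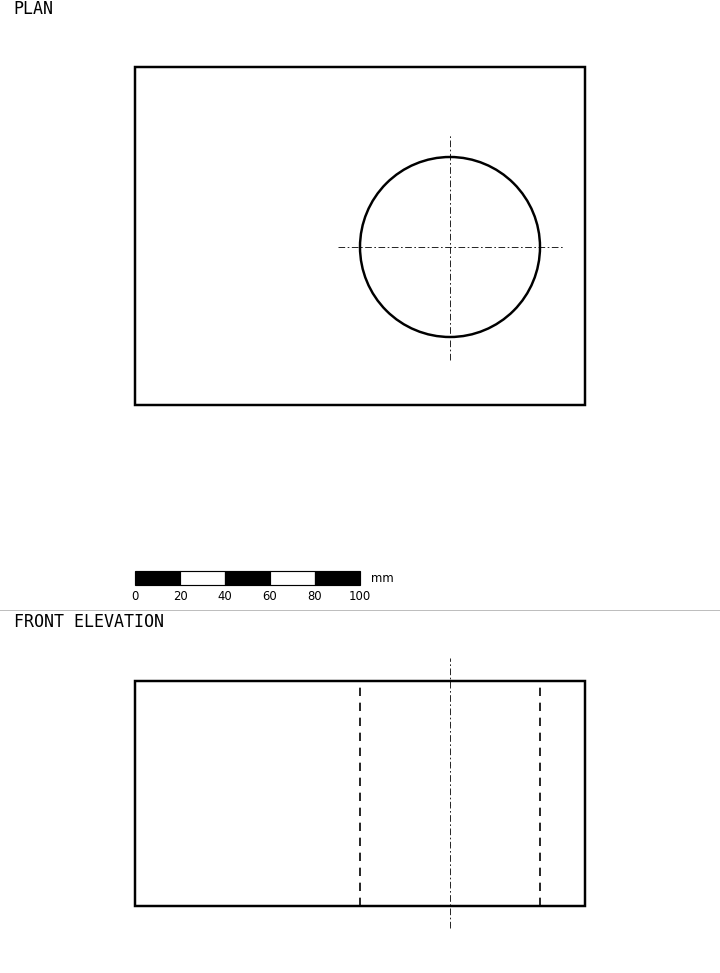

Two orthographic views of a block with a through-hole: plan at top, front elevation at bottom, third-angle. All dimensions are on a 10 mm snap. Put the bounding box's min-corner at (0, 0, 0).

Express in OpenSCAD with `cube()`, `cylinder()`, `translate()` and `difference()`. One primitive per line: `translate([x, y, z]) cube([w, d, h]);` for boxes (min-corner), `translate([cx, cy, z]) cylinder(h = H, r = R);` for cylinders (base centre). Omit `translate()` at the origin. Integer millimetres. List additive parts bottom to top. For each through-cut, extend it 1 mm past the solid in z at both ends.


difference() {
  cube([200, 150, 100]);
  translate([140, 70, -1]) cylinder(h = 102, r = 40);
}


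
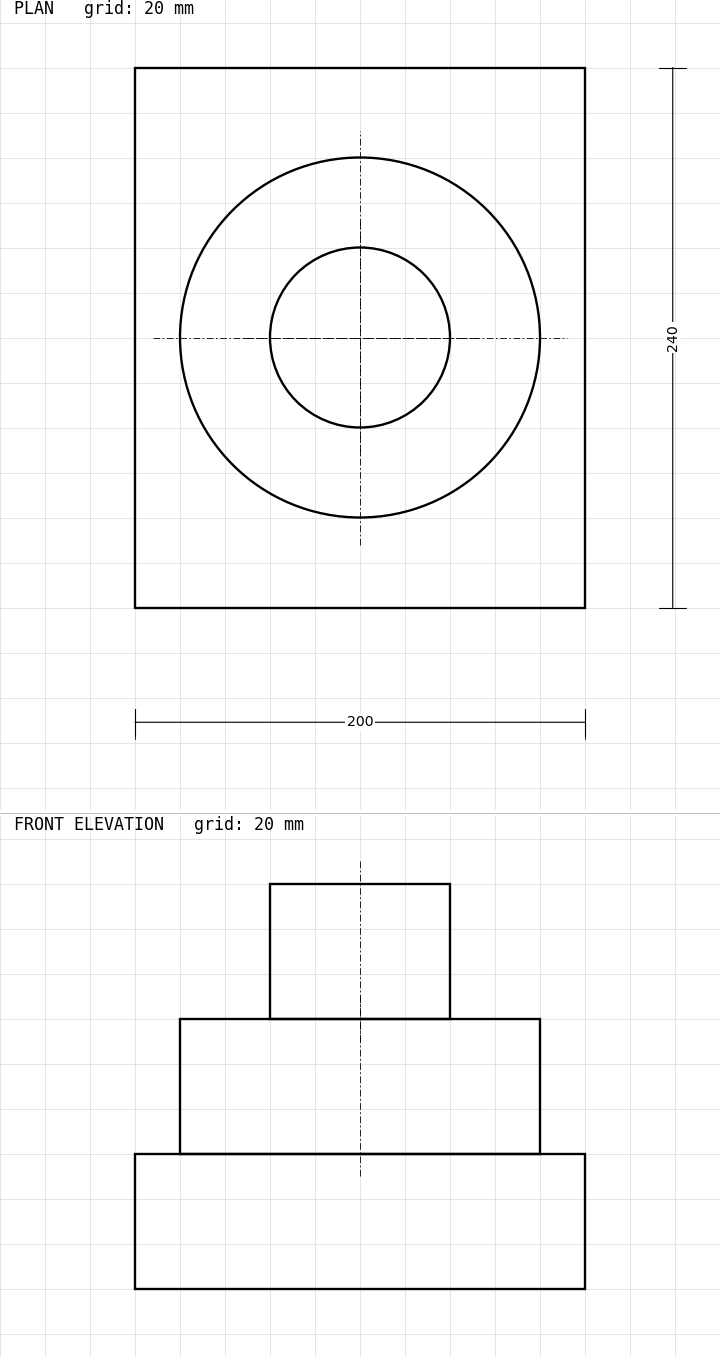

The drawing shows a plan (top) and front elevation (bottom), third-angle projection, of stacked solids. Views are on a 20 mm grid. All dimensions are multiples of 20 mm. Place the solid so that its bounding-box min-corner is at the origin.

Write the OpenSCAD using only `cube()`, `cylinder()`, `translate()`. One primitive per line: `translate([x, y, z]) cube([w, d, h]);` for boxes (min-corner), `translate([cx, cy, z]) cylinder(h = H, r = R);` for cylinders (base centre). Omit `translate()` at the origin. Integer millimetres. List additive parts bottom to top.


cube([200, 240, 60]);
translate([100, 120, 60]) cylinder(h = 60, r = 80);
translate([100, 120, 120]) cylinder(h = 60, r = 40);
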